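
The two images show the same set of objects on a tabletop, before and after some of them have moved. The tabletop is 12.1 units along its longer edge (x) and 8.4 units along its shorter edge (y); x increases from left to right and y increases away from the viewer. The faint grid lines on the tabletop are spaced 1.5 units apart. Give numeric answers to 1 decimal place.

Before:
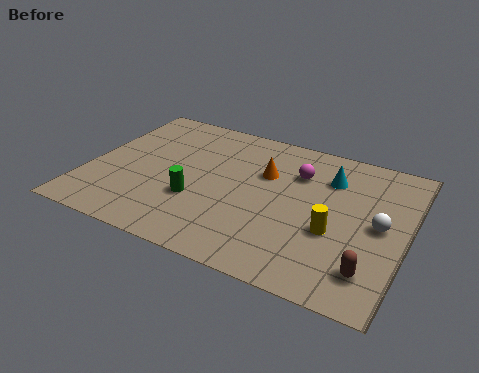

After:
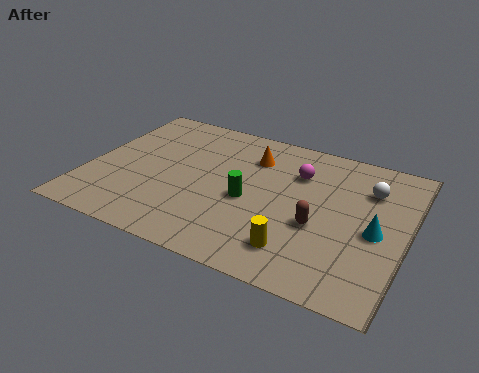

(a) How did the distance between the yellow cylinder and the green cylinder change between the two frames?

-2.3

The distance was about 5.2 in the first image and 2.9 in the second, so they moved 2.3 units closer together.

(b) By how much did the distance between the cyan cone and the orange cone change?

+3.1

The distance was about 2.5 in the first image and 5.6 in the second, so they moved 3.1 units further apart.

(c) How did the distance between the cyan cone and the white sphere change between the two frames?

-0.5

They were about 2.9 units apart before and 2.4 after — 0.5 units closer together.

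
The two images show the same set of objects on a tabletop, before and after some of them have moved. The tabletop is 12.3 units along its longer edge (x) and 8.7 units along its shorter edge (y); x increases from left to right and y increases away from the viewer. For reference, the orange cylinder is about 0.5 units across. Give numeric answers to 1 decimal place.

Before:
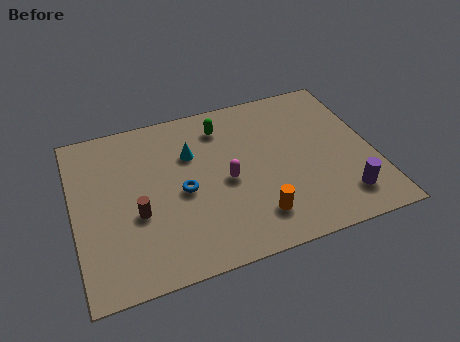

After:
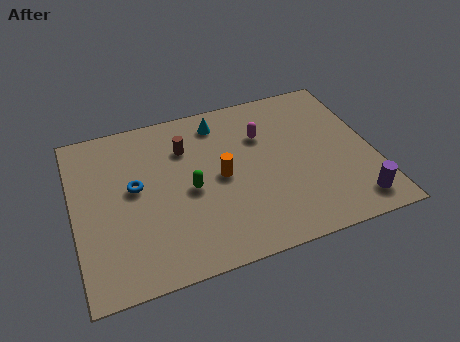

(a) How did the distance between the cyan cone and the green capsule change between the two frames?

+1.8

Before: roughly 1.8 units apart; after: 3.6. That's 1.8 units further apart.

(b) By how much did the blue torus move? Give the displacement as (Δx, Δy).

(-1.9, 0.8)

From the two frames, the blue torus sits at roughly (4.4, 4.0) before and (2.5, 4.8) after.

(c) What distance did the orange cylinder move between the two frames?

2.8

From (7.2, 1.8) to (6.0, 4.3), the orange cylinder covered √(1.2² + 2.5²) ≈ 2.8 units.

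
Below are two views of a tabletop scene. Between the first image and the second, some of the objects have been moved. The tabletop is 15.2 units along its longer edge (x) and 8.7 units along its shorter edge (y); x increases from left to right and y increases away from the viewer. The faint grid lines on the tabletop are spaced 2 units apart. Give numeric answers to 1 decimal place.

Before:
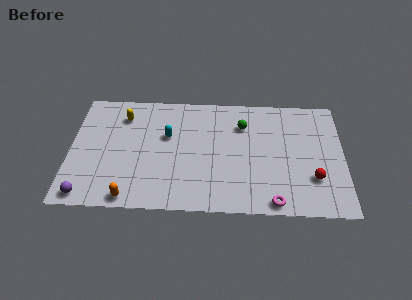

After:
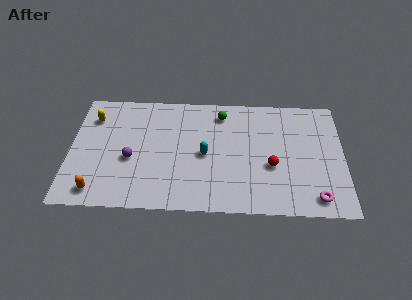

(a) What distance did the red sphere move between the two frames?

2.4

The red sphere was near (13.5, 2.6) before and (11.2, 3.4) after, so it travelled √(2.3² + 0.8²) ≈ 2.4 units.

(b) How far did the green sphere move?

1.4

The green sphere moved from about (9.6, 6.4) to (8.4, 7.2), a distance of √(1.2² + 0.8²) ≈ 1.4.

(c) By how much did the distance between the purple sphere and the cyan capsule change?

-2.2

The distance was about 6.3 in the first image and 4.1 in the second, so they moved 2.2 units closer together.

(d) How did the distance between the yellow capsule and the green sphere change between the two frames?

+0.5

The distance was about 6.7 in the first image and 7.2 in the second, so they moved 0.5 units further apart.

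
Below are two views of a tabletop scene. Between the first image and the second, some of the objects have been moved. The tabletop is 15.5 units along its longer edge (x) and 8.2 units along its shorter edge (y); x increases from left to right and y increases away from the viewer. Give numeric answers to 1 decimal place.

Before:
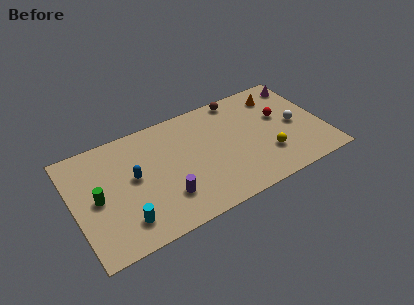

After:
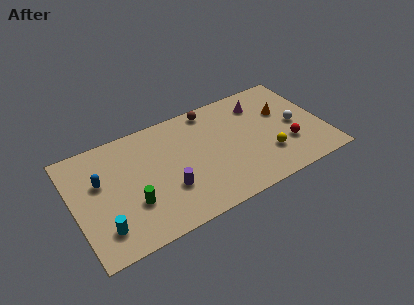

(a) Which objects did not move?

the yellow sphere and the white sphere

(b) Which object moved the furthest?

the magenta cone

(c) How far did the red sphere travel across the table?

2.3

From (13.0, 4.9) to (13.1, 2.6), the red sphere covered √(0.1² + 2.3²) ≈ 2.3 units.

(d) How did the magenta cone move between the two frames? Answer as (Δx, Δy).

(-2.8, -0.5)

From the two frames, the magenta cone sits at roughly (14.7, 6.9) before and (11.9, 6.4) after.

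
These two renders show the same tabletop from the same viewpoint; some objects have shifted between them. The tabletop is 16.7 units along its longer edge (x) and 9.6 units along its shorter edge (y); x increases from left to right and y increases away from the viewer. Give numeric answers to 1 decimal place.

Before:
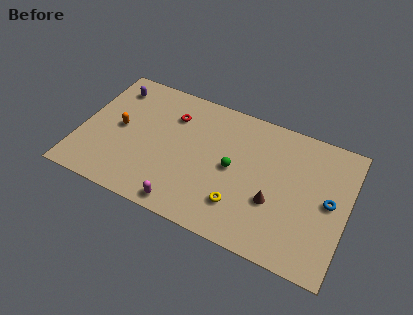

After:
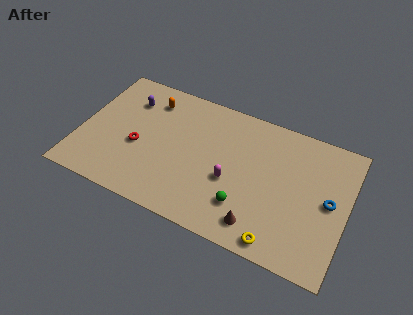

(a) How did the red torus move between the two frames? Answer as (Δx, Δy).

(-1.8, -3.1)

From the two frames, the red torus sits at roughly (5.5, 7.1) before and (3.7, 4.0) after.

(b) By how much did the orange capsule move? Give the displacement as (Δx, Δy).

(1.6, 2.8)

The orange capsule was at about (2.4, 4.9) and moved to about (4.0, 7.7).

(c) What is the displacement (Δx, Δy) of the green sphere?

(1.0, -2.3)

From the two frames, the green sphere sits at roughly (9.6, 4.8) before and (10.6, 2.5) after.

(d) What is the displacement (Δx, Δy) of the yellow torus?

(2.6, -1.4)

The yellow torus started near (10.3, 2.4) and ended near (12.9, 1.0).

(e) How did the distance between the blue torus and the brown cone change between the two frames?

+1.6

Before: roughly 3.6 units apart; after: 5.2. That's 1.6 units further apart.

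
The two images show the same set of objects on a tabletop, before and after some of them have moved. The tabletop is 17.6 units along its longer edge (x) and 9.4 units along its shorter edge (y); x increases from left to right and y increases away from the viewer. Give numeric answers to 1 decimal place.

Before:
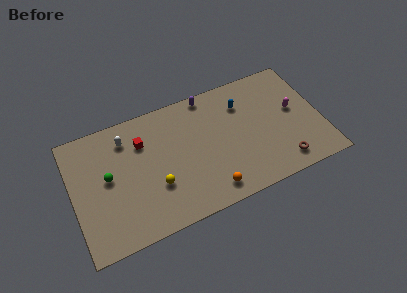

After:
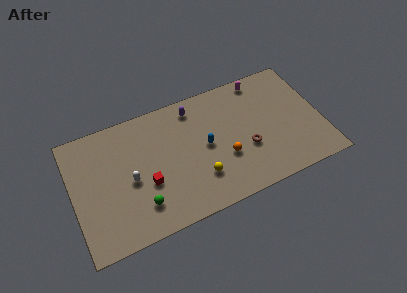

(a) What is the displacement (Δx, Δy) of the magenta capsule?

(-2.0, 3.2)

The magenta capsule started near (15.8, 5.2) and ended near (13.8, 8.4).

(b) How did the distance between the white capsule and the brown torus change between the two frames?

-3.9

Before: roughly 12.1 units apart; after: 8.2. That's 3.9 units closer together.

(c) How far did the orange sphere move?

2.4

The orange sphere was near (9.3, 1.4) before and (10.6, 3.4) after, so it travelled √(1.3² + 2.0²) ≈ 2.4 units.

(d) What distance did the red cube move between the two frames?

3.2

The red cube moved from about (5.1, 6.8) to (5.1, 3.6), a distance of √(0.0² + 3.2²) ≈ 3.2.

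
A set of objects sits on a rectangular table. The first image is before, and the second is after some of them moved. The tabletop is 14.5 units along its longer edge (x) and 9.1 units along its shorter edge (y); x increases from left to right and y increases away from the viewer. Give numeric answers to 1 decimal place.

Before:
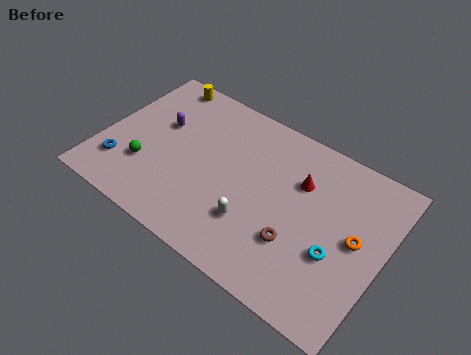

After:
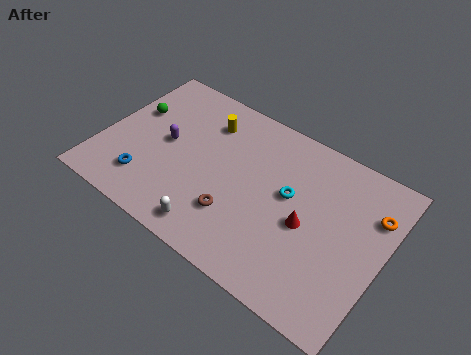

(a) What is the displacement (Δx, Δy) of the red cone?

(0.7, -2.1)

The red cone started near (10.0, 6.2) and ended near (10.7, 4.1).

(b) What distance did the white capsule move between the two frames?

2.3

The white capsule moved from about (8.2, 2.7) to (6.4, 1.2), a distance of √(1.8² + 1.5²) ≈ 2.3.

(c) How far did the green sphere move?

3.2

The green sphere was near (2.5, 2.8) before and (1.2, 5.7) after, so it travelled √(1.3² + 2.9²) ≈ 3.2 units.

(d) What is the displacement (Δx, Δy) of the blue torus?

(1.4, -0.2)

From the two frames, the blue torus sits at roughly (1.3, 2.2) before and (2.7, 2.0) after.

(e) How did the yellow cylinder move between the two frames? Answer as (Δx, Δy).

(2.8, -1.2)

From the two frames, the yellow cylinder sits at roughly (2.1, 8.2) before and (4.9, 7.0) after.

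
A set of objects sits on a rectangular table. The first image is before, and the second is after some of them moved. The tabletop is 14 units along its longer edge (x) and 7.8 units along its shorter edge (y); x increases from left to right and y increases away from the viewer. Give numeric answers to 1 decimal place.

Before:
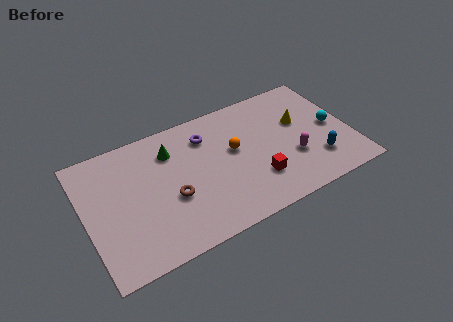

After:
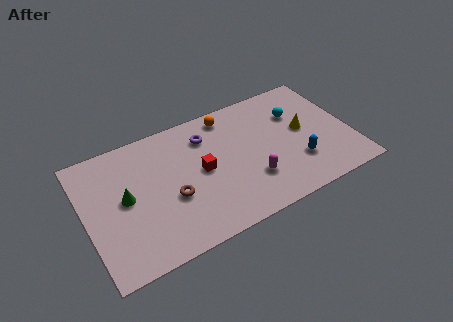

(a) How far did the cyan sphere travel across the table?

2.3

From (13.1, 3.8) to (11.4, 5.4), the cyan sphere covered √(1.7² + 1.6²) ≈ 2.3 units.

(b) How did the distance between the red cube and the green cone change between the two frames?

-1.5

The distance was about 5.5 in the first image and 4.0 in the second, so they moved 1.5 units closer together.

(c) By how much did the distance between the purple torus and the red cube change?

-2.3

The distance was about 4.4 in the first image and 2.1 in the second, so they moved 2.3 units closer together.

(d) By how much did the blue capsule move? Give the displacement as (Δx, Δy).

(-1.0, 0.3)

The blue capsule was at about (12.0, 2.0) and moved to about (11.0, 2.3).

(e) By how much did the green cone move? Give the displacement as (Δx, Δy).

(-2.6, -1.8)

From the two frames, the green cone sits at roughly (4.7, 5.9) before and (2.1, 4.1) after.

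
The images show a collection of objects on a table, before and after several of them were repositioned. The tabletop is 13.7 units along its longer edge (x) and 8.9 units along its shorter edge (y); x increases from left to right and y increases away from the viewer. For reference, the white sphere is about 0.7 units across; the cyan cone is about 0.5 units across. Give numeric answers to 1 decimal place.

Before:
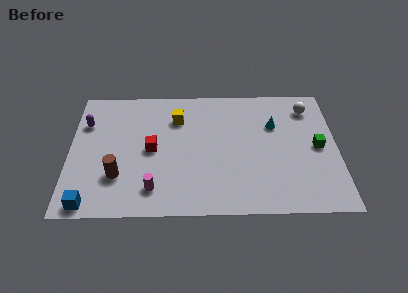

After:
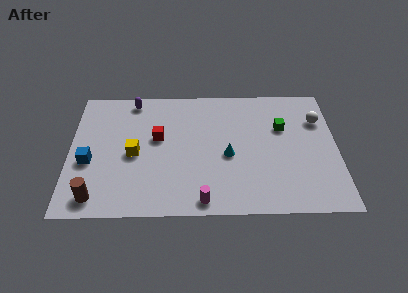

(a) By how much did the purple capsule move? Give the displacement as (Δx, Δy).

(2.4, 1.6)

The purple capsule started near (0.8, 6.3) and ended near (3.2, 7.9).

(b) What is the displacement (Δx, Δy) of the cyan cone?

(-2.4, -2.1)

The cyan cone was at about (10.5, 6.0) and moved to about (8.1, 3.9).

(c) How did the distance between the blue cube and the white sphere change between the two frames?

-0.8

The distance was about 12.9 in the first image and 12.1 in the second, so they moved 0.8 units closer together.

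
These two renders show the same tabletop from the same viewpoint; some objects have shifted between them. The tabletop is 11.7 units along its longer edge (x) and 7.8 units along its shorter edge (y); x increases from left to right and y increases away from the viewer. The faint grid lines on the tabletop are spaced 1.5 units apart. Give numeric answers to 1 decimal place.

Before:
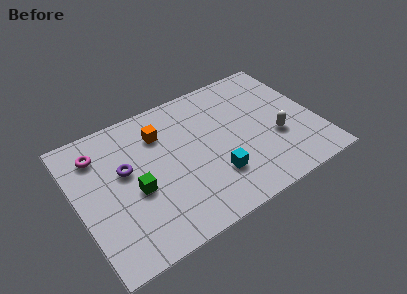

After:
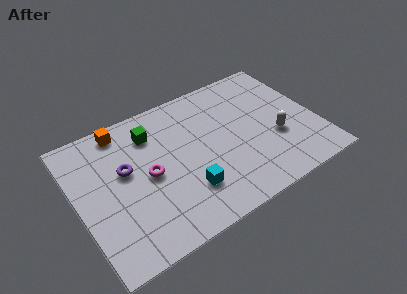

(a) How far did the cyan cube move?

1.4

The cyan cube was near (6.4, 2.2) before and (5.0, 2.1) after, so it travelled √(1.4² + 0.1²) ≈ 1.4 units.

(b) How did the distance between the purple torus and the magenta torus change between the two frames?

-0.6

They were about 1.9 units apart before and 1.3 after — 0.6 units closer together.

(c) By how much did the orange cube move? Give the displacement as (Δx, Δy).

(-1.7, 1.1)

The orange cube started near (4.3, 5.8) and ended near (2.6, 6.9).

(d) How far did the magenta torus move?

3.1

The magenta torus was near (1.3, 6.1) before and (3.4, 3.8) after, so it travelled √(2.1² + 2.3²) ≈ 3.1 units.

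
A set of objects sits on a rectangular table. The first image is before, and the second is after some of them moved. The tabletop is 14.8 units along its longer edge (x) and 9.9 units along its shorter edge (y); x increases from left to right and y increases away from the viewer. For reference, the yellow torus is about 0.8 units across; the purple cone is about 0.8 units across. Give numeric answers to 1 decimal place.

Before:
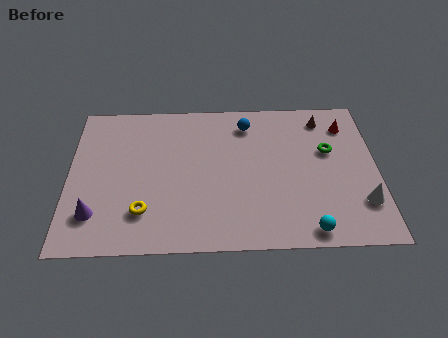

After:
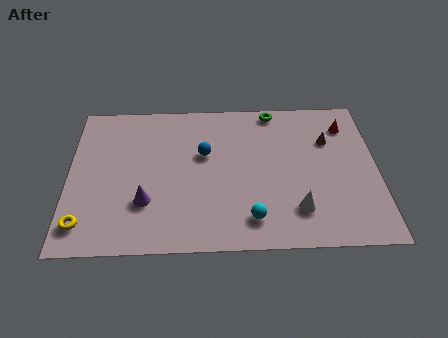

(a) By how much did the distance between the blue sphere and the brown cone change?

+2.3

They were about 3.7 units apart before and 6.0 after — 2.3 units further apart.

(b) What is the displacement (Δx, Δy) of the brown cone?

(0.2, -1.5)

From the two frames, the brown cone sits at roughly (12.3, 8.3) before and (12.5, 6.8) after.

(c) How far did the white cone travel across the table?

3.1

The white cone was near (14.0, 2.6) before and (10.9, 2.3) after, so it travelled √(3.1² + 0.3²) ≈ 3.1 units.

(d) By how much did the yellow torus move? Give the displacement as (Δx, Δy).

(-2.8, -0.7)

From the two frames, the yellow torus sits at roughly (3.6, 2.4) before and (0.8, 1.7) after.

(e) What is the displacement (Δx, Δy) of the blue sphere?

(-2.1, -2.0)

From the two frames, the blue sphere sits at roughly (8.6, 8.1) before and (6.5, 6.1) after.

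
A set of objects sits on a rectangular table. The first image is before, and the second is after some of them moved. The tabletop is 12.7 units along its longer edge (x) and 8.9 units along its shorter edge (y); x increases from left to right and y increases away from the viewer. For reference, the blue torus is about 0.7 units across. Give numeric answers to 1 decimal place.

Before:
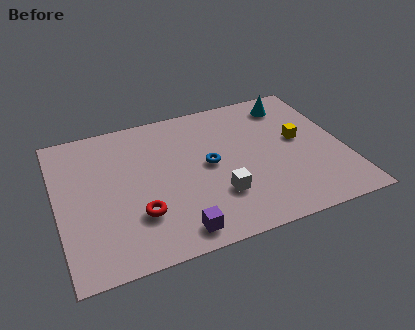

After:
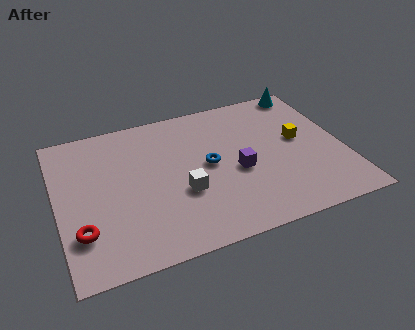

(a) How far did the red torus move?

2.5

The red torus moved from about (3.4, 2.6) to (0.9, 2.4), a distance of √(2.5² + 0.2²) ≈ 2.5.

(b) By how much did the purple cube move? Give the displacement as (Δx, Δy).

(3.0, 2.7)

From the two frames, the purple cube sits at roughly (4.9, 1.1) before and (7.9, 3.8) after.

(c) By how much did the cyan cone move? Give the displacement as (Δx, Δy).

(0.9, 0.7)

From the two frames, the cyan cone sits at roughly (10.7, 7.4) before and (11.6, 8.1) after.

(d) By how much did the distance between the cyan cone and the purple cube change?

-2.9

They were about 8.6 units apart before and 5.7 after — 2.9 units closer together.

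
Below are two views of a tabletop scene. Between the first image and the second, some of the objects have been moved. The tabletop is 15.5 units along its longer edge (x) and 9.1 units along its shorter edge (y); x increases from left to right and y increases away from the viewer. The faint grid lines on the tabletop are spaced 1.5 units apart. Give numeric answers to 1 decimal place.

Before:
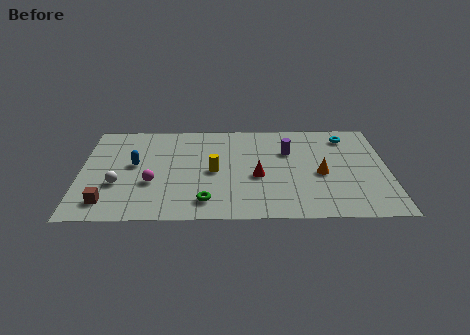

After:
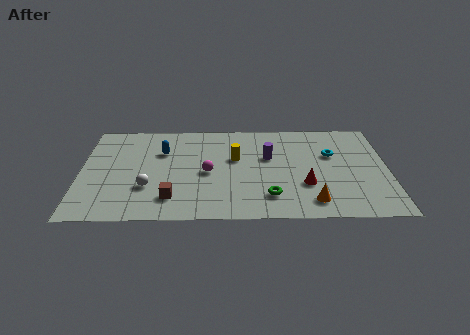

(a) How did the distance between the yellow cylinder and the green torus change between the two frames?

+1.2

They were about 2.7 units apart before and 3.9 after — 1.2 units further apart.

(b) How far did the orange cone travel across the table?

2.5

The orange cone moved from about (12.1, 4.0) to (11.6, 1.5), a distance of √(0.5² + 2.5²) ≈ 2.5.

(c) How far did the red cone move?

2.5

From (8.9, 3.8) to (11.3, 3.0), the red cone covered √(2.4² + 0.8²) ≈ 2.5 units.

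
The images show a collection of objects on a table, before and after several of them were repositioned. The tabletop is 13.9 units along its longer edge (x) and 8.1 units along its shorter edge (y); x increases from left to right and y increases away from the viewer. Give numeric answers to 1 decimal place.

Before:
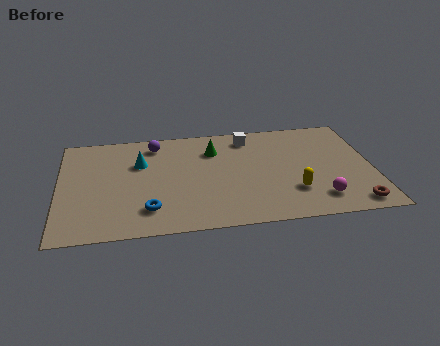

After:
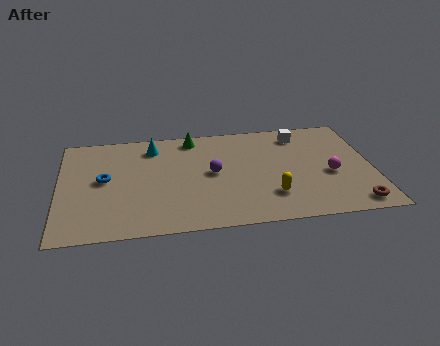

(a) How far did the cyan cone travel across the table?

1.3

The cyan cone was near (3.6, 5.4) before and (4.2, 6.6) after, so it travelled √(0.6² + 1.2²) ≈ 1.3 units.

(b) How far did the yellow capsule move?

1.0

From (10.3, 2.3) to (9.3, 2.1), the yellow capsule covered √(1.0² + 0.2²) ≈ 1.0 units.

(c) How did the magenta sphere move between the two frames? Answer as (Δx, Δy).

(0.6, 1.8)

From the two frames, the magenta sphere sits at roughly (11.4, 1.6) before and (12.0, 3.4) after.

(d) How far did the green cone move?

1.4

The green cone was near (6.9, 6.0) before and (6.0, 7.1) after, so it travelled √(0.9² + 1.1²) ≈ 1.4 units.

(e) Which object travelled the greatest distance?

the purple sphere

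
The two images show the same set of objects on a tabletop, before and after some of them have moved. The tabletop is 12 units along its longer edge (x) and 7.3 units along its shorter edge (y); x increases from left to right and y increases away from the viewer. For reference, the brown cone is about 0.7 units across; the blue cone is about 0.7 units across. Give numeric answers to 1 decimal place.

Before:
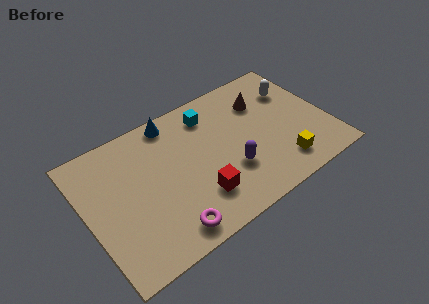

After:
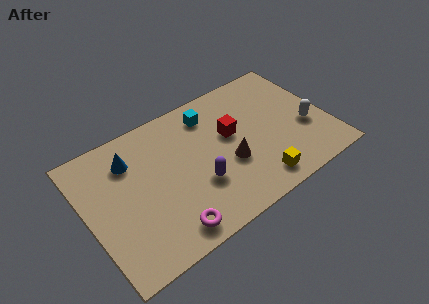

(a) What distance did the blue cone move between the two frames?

2.5

The blue cone was near (4.7, 6.5) before and (2.4, 5.5) after, so it travelled √(2.3² + 1.0²) ≈ 2.5 units.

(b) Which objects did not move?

the magenta torus and the cyan cube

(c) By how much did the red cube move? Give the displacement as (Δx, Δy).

(2.1, 2.4)

The red cube started near (5.2, 1.9) and ended near (7.3, 4.3).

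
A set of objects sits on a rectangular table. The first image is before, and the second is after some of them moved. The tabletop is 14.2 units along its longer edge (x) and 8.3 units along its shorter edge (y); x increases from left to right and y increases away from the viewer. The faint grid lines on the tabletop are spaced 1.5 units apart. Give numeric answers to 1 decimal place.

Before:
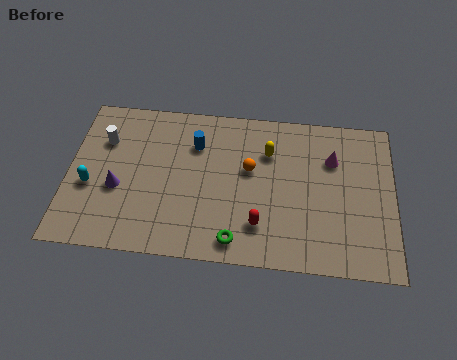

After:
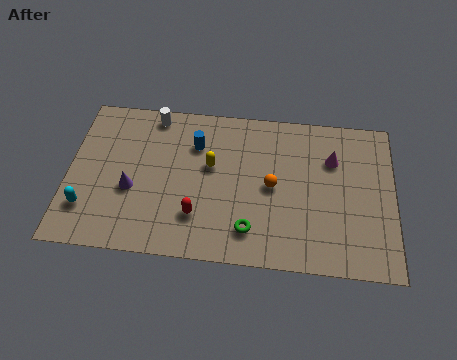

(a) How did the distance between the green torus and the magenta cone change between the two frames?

-0.8

Before: roughly 6.2 units apart; after: 5.4. That's 0.8 units closer together.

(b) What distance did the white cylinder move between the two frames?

2.6

The white cylinder moved from about (1.5, 5.8) to (3.6, 7.4), a distance of √(2.1² + 1.6²) ≈ 2.6.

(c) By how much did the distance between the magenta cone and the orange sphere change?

-0.6

Before: roughly 3.7 units apart; after: 3.1. That's 0.6 units closer together.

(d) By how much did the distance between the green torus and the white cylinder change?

-0.3

Before: roughly 7.5 units apart; after: 7.2. That's 0.3 units closer together.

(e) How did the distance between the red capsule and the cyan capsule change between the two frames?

-2.7

They were about 7.5 units apart before and 4.8 after — 2.7 units closer together.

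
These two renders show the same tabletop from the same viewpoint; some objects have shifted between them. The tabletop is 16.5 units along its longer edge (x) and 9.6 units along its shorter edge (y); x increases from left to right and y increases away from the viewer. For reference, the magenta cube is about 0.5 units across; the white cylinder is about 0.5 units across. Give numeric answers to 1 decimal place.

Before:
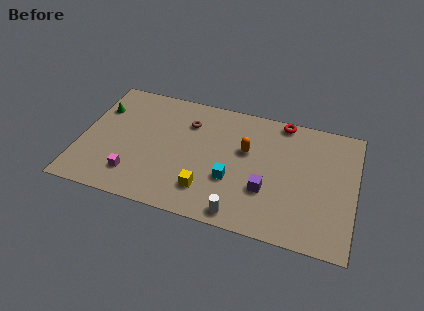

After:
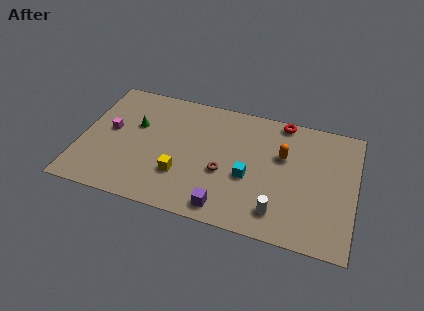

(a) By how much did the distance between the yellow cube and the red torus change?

+0.4

Before: roughly 7.8 units apart; after: 8.2. That's 0.4 units further apart.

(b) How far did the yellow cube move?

1.7

From (7.8, 2.2) to (6.2, 2.9), the yellow cube covered √(1.6² + 0.7²) ≈ 1.7 units.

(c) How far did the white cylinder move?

2.3

The white cylinder moved from about (9.9, 1.0) to (12.1, 1.8), a distance of √(2.2² + 0.8²) ≈ 2.3.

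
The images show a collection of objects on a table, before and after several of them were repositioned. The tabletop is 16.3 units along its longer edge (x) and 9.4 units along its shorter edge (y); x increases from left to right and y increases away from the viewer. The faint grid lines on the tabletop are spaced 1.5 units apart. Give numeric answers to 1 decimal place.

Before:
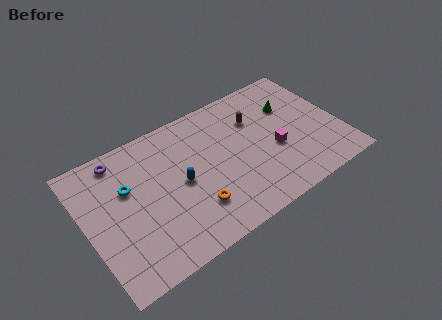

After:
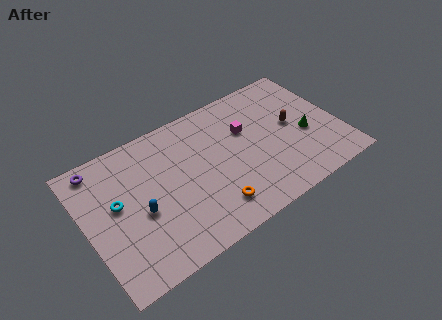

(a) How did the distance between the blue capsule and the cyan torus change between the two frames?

-1.7

Before: roughly 3.5 units apart; after: 1.8. That's 1.7 units closer together.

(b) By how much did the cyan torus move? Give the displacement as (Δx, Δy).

(-0.8, -0.7)

The cyan torus started near (2.8, 6.0) and ended near (2.0, 5.3).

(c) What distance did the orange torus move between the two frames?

1.3

From (6.5, 2.5) to (7.6, 1.9), the orange torus covered √(1.1² + 0.6²) ≈ 1.3 units.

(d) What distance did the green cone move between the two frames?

2.6

From (13.5, 6.4) to (14.1, 3.9), the green cone covered √(0.6² + 2.5²) ≈ 2.6 units.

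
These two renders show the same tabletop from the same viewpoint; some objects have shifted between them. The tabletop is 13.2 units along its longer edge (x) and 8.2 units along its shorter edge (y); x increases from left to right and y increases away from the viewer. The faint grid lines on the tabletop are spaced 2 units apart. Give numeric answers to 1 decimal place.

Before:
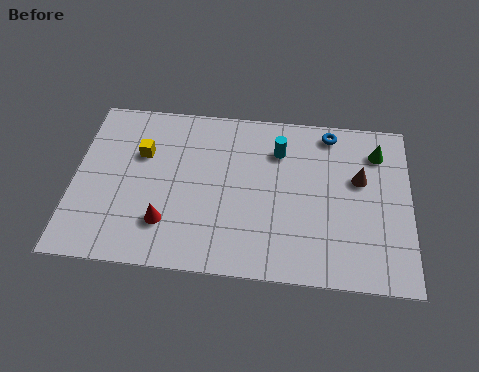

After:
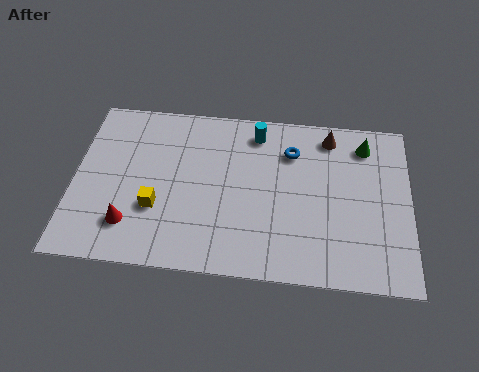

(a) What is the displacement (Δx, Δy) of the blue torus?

(-1.5, -1.1)

The blue torus was at about (10.0, 7.2) and moved to about (8.5, 6.1).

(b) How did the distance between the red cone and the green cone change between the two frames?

+1.0

They were about 9.3 units apart before and 10.3 after — 1.0 units further apart.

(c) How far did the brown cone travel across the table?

2.3

From (11.2, 5.0) to (10.0, 7.0), the brown cone covered √(1.2² + 2.0²) ≈ 2.3 units.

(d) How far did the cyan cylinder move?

1.2

The cyan cylinder moved from about (8.0, 6.1) to (7.1, 6.9), a distance of √(0.9² + 0.8²) ≈ 1.2.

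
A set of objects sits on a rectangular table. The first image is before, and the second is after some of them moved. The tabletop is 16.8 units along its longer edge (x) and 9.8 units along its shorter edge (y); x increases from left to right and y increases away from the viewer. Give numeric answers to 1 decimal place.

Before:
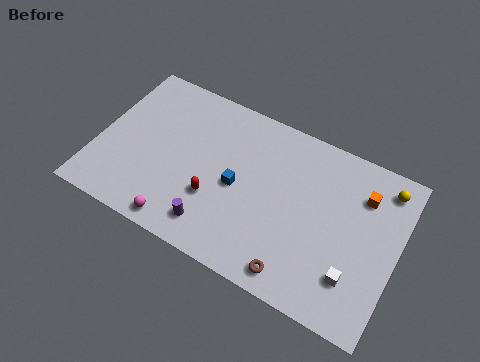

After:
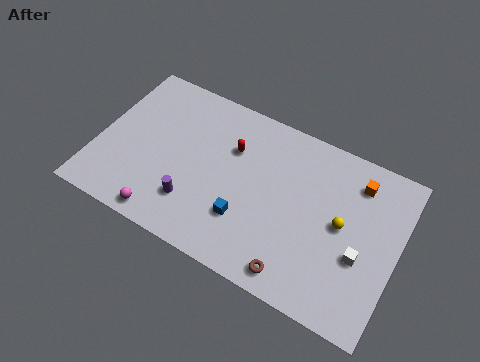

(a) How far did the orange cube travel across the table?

0.7

The orange cube moved from about (14.6, 7.3) to (14.2, 7.9), a distance of √(0.4² + 0.6²) ≈ 0.7.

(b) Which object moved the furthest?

the yellow sphere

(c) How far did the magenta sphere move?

0.9

The magenta sphere moved from about (5.2, 1.0) to (4.3, 1.0), a distance of √(0.9² + 0.0²) ≈ 0.9.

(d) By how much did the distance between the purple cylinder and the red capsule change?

+2.9

Before: roughly 1.6 units apart; after: 4.5. That's 2.9 units further apart.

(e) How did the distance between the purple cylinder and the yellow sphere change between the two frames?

-2.5

The distance was about 10.9 in the first image and 8.4 in the second, so they moved 2.5 units closer together.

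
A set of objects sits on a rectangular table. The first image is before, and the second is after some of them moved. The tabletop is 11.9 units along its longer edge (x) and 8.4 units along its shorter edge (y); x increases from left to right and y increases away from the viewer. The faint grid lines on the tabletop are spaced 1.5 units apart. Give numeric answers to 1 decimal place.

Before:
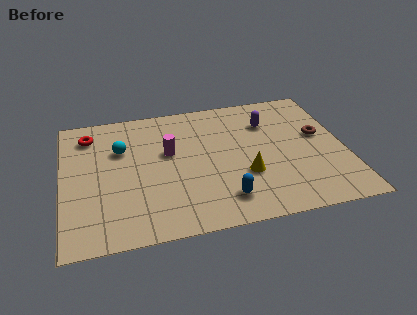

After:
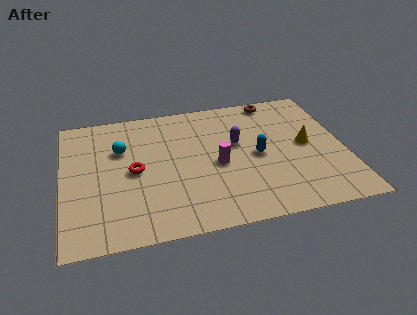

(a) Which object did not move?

the cyan sphere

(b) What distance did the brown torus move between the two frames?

3.3

From (10.9, 4.8) to (9.2, 7.6), the brown torus covered √(1.7² + 2.8²) ≈ 3.3 units.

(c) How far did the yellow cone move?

3.0

The yellow cone moved from about (7.6, 2.9) to (10.3, 4.3), a distance of √(2.7² + 1.4²) ≈ 3.0.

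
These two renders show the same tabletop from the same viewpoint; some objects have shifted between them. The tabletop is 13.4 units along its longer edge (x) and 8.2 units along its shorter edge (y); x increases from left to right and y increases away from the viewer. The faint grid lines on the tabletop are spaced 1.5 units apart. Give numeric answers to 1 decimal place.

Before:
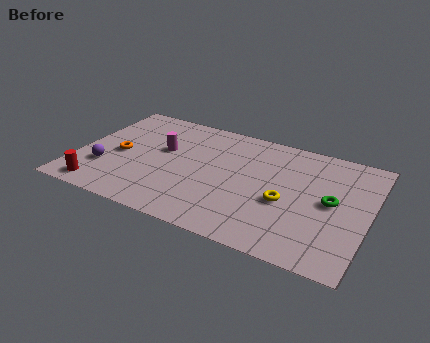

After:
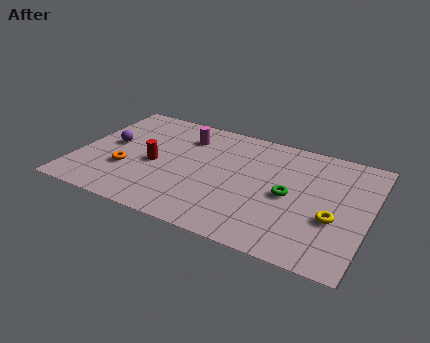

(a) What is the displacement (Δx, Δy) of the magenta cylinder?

(0.9, 1.4)

The magenta cylinder started near (3.8, 4.9) and ended near (4.7, 6.3).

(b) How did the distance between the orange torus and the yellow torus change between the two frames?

+1.7

The distance was about 7.8 in the first image and 9.5 in the second, so they moved 1.7 units further apart.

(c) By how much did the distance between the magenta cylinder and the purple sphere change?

+0.4

Before: roughly 3.4 units apart; after: 3.8. That's 0.4 units further apart.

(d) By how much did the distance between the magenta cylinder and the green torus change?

-2.3

They were about 7.9 units apart before and 5.6 after — 2.3 units closer together.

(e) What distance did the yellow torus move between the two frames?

2.2

The yellow torus moved from about (9.7, 3.4) to (11.9, 3.1), a distance of √(2.2² + 0.3²) ≈ 2.2.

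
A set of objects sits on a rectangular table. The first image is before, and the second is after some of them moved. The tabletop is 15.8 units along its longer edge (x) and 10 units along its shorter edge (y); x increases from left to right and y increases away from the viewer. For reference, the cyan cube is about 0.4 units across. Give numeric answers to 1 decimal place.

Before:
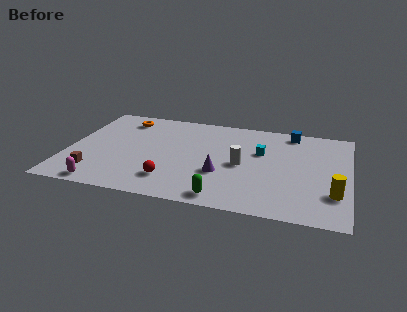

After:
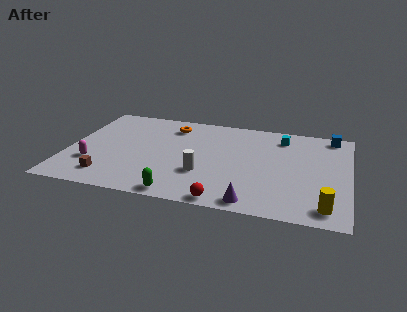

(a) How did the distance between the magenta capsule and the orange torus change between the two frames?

-0.9

They were about 7.4 units apart before and 6.5 after — 0.9 units closer together.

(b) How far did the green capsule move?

2.4

The green capsule moved from about (9.0, 1.1) to (6.6, 0.9), a distance of √(2.4² + 0.2²) ≈ 2.4.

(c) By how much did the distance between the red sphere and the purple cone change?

-1.5

They were about 3.0 units apart before and 1.5 after — 1.5 units closer together.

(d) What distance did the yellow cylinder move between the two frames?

1.5

From (15.0, 2.8) to (14.6, 1.4), the yellow cylinder covered √(0.4² + 1.4²) ≈ 1.5 units.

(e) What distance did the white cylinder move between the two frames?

2.5

The white cylinder moved from about (9.8, 4.7) to (7.7, 3.3), a distance of √(2.1² + 1.4²) ≈ 2.5.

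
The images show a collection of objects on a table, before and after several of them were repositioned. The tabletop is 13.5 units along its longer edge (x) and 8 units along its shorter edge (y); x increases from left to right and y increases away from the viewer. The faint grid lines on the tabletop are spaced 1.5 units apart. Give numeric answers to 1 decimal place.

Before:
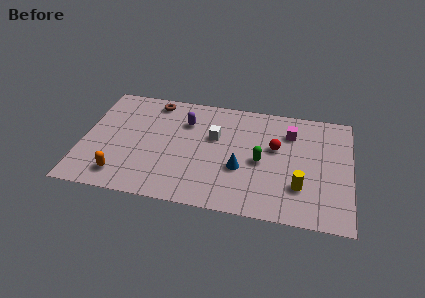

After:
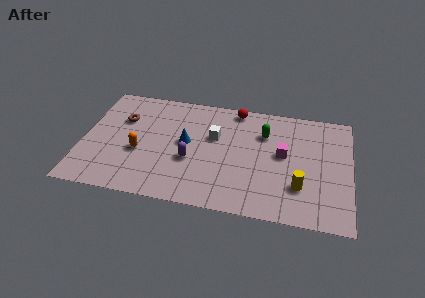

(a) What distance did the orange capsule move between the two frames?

2.0

The orange capsule was near (2.1, 1.4) before and (2.9, 3.2) after, so it travelled √(0.8² + 1.8²) ≈ 2.0 units.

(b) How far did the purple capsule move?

2.7

From (5.1, 5.8) to (5.5, 3.1), the purple capsule covered √(0.4² + 2.7²) ≈ 2.7 units.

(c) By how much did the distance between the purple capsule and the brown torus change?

+2.2

The distance was about 2.1 in the first image and 4.3 in the second, so they moved 2.2 units further apart.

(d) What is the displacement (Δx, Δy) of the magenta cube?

(-0.3, -1.6)

The magenta cube was at about (10.4, 6.0) and moved to about (10.1, 4.4).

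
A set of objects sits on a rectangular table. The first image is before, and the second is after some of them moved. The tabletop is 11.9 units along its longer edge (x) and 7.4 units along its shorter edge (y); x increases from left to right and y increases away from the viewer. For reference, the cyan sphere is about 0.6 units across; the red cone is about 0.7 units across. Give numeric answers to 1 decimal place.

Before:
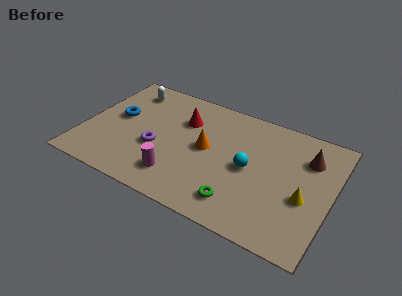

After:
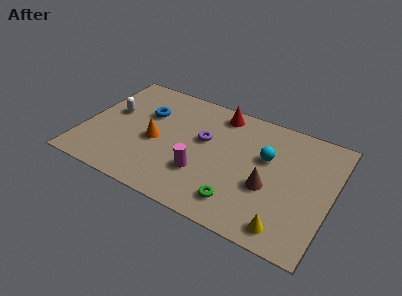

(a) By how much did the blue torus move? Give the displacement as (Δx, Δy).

(1.3, 0.8)

The blue torus was at about (1.5, 4.1) and moved to about (2.8, 4.9).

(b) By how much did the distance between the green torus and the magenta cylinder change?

-0.9

The distance was about 3.0 in the first image and 2.1 in the second, so they moved 0.9 units closer together.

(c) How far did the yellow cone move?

2.1

The yellow cone moved from about (10.7, 3.0) to (10.1, 1.0), a distance of √(0.6² + 2.0²) ≈ 2.1.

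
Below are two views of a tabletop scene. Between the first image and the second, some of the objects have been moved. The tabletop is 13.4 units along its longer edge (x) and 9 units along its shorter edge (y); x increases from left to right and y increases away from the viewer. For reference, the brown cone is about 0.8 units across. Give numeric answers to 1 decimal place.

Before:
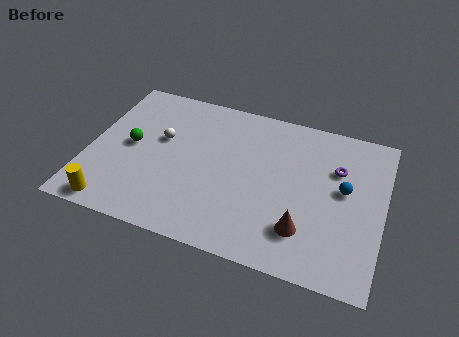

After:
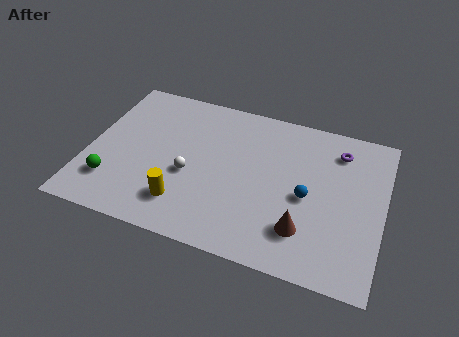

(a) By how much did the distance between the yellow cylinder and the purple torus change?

-2.6

They were about 11.0 units apart before and 8.4 after — 2.6 units closer together.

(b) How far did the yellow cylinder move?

3.3

The yellow cylinder moved from about (1.5, 0.9) to (4.6, 2.0), a distance of √(3.1² + 1.1²) ≈ 3.3.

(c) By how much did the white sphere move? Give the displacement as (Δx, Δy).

(1.5, -1.7)

The white sphere started near (3.2, 5.4) and ended near (4.7, 3.7).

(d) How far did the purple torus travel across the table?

1.1

From (11.2, 6.1) to (11.2, 7.2), the purple torus covered √(0.0² + 1.1²) ≈ 1.1 units.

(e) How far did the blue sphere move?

1.8

The blue sphere was near (11.6, 5.0) before and (10.0, 4.1) after, so it travelled √(1.6² + 0.9²) ≈ 1.8 units.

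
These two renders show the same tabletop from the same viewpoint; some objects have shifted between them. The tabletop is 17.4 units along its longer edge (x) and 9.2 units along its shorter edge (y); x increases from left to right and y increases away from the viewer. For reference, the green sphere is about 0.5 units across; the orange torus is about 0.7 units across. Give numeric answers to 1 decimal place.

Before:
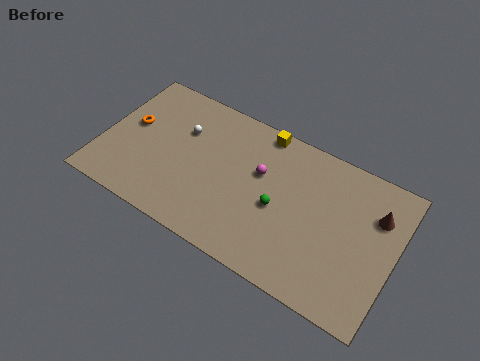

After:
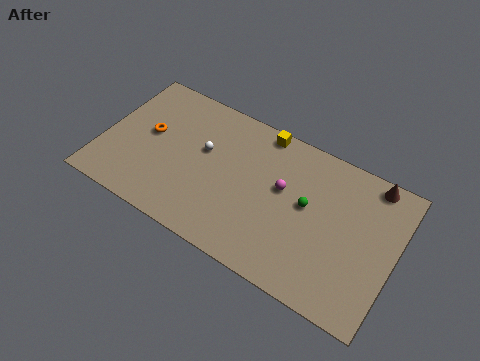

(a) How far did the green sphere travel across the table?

1.9

The green sphere was near (10.6, 4.1) before and (12.2, 5.1) after, so it travelled √(1.6² + 1.0²) ≈ 1.9 units.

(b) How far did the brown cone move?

1.9

The brown cone was near (16.1, 6.5) before and (15.6, 8.3) after, so it travelled √(0.5² + 1.8²) ≈ 1.9 units.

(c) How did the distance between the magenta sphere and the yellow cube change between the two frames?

+0.7

They were about 2.7 units apart before and 3.4 after — 0.7 units further apart.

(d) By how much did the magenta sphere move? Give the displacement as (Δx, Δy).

(1.4, -0.3)

From the two frames, the magenta sphere sits at roughly (9.3, 5.7) before and (10.7, 5.4) after.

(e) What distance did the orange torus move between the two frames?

1.1

From (1.5, 5.2) to (2.6, 5.1), the orange torus covered √(1.1² + 0.1²) ≈ 1.1 units.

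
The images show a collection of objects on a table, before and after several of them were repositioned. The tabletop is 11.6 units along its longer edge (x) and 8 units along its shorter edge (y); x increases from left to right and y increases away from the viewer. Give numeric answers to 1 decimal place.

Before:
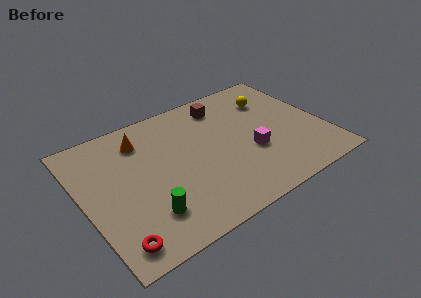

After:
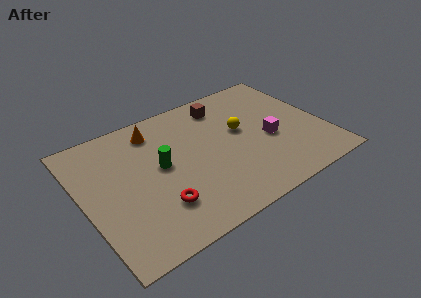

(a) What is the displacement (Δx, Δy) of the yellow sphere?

(-1.8, -1.3)

From the two frames, the yellow sphere sits at roughly (9.5, 5.9) before and (7.7, 4.6) after.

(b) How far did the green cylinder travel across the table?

2.6

The green cylinder moved from about (2.6, 1.9) to (3.7, 4.3), a distance of √(1.1² + 2.4²) ≈ 2.6.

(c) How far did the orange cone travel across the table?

0.8

From (3.1, 6.3) to (3.8, 6.6), the orange cone covered √(0.7² + 0.3²) ≈ 0.8 units.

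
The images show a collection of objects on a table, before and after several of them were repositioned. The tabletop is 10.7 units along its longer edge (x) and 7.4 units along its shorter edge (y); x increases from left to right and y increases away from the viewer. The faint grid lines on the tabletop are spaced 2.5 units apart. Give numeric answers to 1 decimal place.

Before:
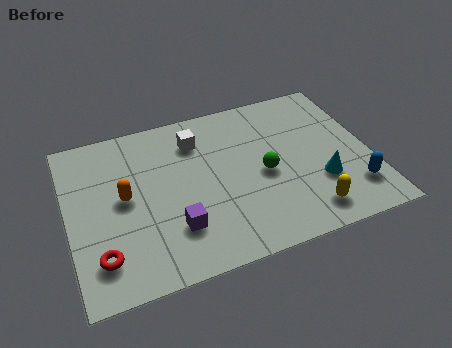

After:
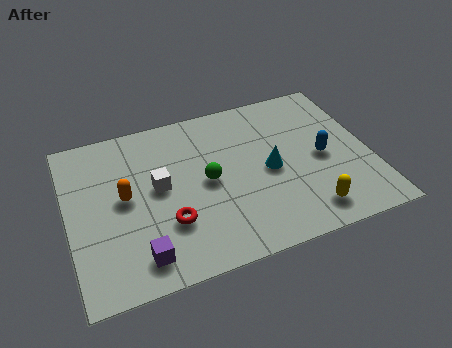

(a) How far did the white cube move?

2.3

From (4.7, 5.7) to (3.2, 4.0), the white cube covered √(1.5² + 1.7²) ≈ 2.3 units.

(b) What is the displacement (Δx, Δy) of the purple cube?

(-1.3, -0.8)

From the two frames, the purple cube sits at roughly (3.6, 2.0) before and (2.3, 1.2) after.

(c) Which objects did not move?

the orange capsule and the yellow capsule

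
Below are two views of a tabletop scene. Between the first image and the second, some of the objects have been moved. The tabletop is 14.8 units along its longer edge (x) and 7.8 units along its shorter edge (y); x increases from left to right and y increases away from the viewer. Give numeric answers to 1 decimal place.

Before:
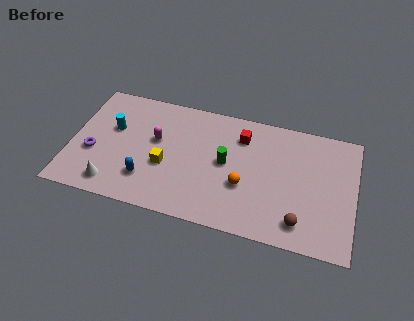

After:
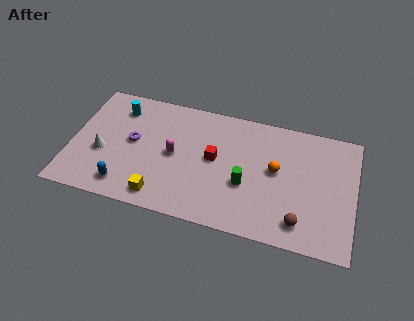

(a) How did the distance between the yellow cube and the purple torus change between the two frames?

-0.3

They were about 3.8 units apart before and 3.5 after — 0.3 units closer together.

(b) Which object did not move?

the brown sphere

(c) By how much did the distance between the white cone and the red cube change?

-2.1

Before: roughly 8.0 units apart; after: 5.9. That's 2.1 units closer together.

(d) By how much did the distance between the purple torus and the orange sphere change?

-0.4

Before: roughly 7.9 units apart; after: 7.5. That's 0.4 units closer together.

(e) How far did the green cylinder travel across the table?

1.6

From (8.1, 4.1) to (9.2, 3.0), the green cylinder covered √(1.1² + 1.1²) ≈ 1.6 units.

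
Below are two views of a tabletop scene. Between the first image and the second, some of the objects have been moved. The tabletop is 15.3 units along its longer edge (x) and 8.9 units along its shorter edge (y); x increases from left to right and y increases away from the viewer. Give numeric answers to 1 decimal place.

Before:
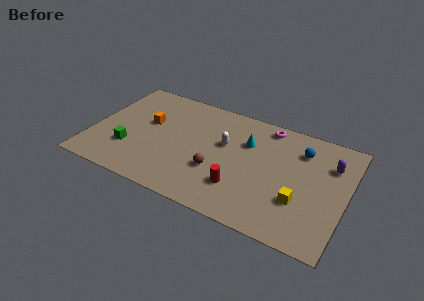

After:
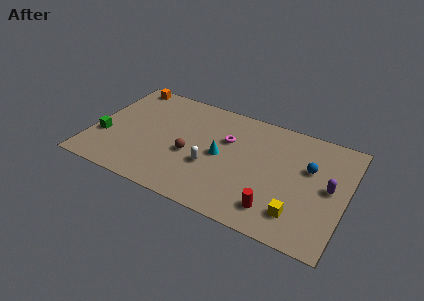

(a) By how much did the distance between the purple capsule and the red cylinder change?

-2.3

Before: roughly 6.4 units apart; after: 4.1. That's 2.3 units closer together.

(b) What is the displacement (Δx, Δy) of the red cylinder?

(2.2, -0.7)

From the two frames, the red cylinder sits at roughly (9.2, 2.4) before and (11.4, 1.7) after.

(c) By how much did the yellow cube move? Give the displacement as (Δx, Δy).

(0.0, -1.0)

The yellow cube was at about (12.7, 2.9) and moved to about (12.7, 1.9).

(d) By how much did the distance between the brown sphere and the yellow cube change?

+1.9

Before: roughly 5.0 units apart; after: 6.9. That's 1.9 units further apart.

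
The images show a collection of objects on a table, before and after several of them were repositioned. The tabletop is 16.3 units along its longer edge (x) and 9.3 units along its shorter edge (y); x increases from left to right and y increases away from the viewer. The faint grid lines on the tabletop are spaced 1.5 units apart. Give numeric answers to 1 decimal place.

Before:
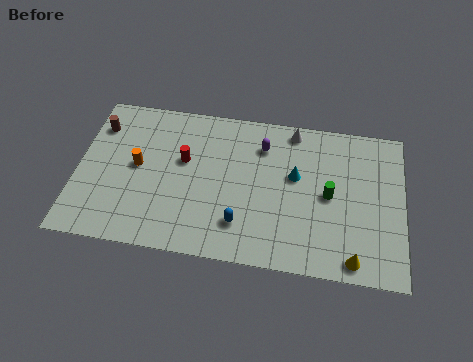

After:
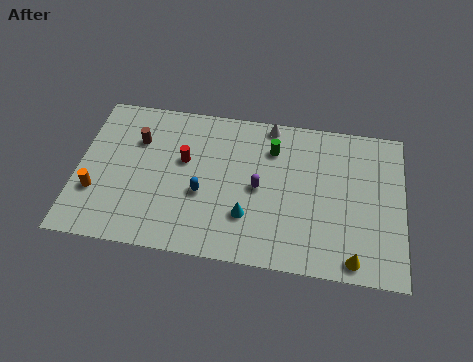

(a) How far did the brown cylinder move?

2.1

The brown cylinder moved from about (0.9, 7.1) to (2.9, 6.5), a distance of √(2.0² + 0.6²) ≈ 2.1.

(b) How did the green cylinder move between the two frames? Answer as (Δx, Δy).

(-2.9, 2.4)

The green cylinder was at about (12.6, 4.6) and moved to about (9.7, 7.0).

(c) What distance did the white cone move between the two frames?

1.2

The white cone moved from about (10.7, 8.3) to (9.5, 8.5), a distance of √(1.2² + 0.2²) ≈ 1.2.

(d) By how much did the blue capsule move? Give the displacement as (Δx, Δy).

(-2.0, 1.5)

The blue capsule was at about (8.3, 2.2) and moved to about (6.3, 3.7).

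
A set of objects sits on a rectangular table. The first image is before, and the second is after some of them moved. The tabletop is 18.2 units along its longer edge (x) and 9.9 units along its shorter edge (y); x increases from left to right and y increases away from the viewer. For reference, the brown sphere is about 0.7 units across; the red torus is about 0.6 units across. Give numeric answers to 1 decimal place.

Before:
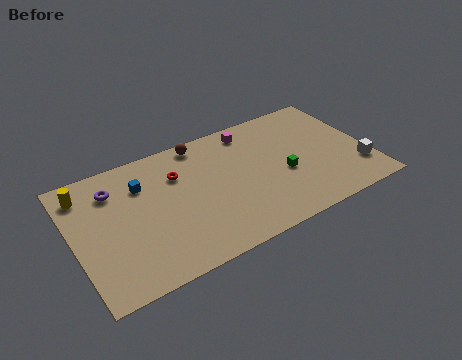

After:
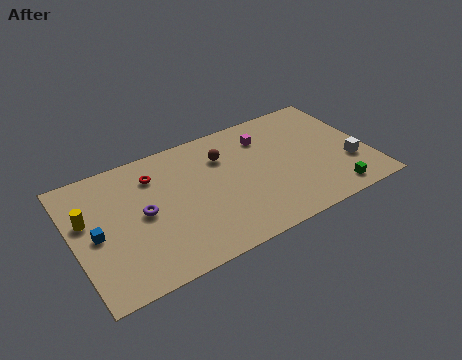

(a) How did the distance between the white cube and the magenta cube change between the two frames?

-2.0

The distance was about 8.4 in the first image and 6.4 in the second, so they moved 2.0 units closer together.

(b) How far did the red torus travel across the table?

1.5

The red torus moved from about (6.6, 7.0) to (5.2, 7.6), a distance of √(1.4² + 0.6²) ≈ 1.5.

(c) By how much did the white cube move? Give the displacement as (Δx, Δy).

(-0.5, 0.6)

From the two frames, the white cube sits at roughly (17.4, 2.6) before and (16.9, 3.2) after.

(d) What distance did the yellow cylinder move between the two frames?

2.0

The yellow cylinder was near (1.0, 8.1) before and (0.9, 6.1) after, so it travelled √(0.1² + 2.0²) ≈ 2.0 units.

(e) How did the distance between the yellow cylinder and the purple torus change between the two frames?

+1.7

The distance was about 1.8 in the first image and 3.5 in the second, so they moved 1.7 units further apart.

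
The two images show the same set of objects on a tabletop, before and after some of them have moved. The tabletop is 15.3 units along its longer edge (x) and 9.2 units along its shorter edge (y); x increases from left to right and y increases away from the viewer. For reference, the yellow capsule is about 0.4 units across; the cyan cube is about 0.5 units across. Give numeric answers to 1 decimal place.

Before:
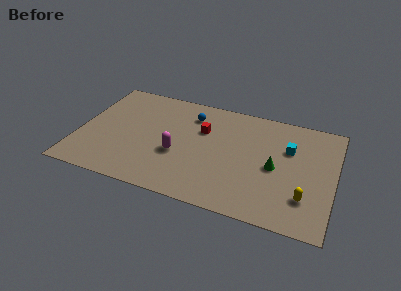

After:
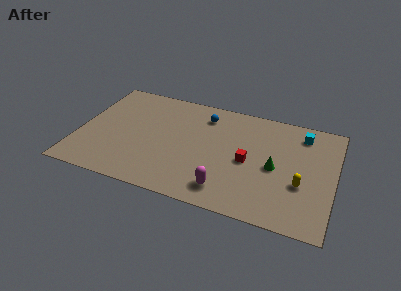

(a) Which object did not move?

the green cone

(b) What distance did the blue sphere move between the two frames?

0.8

The blue sphere was near (6.5, 7.2) before and (7.3, 7.4) after, so it travelled √(0.8² + 0.2²) ≈ 0.8 units.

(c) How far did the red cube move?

3.4

The red cube moved from about (7.3, 6.1) to (10.2, 4.3), a distance of √(2.9² + 1.8²) ≈ 3.4.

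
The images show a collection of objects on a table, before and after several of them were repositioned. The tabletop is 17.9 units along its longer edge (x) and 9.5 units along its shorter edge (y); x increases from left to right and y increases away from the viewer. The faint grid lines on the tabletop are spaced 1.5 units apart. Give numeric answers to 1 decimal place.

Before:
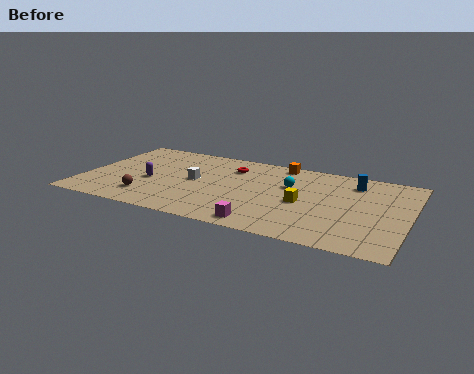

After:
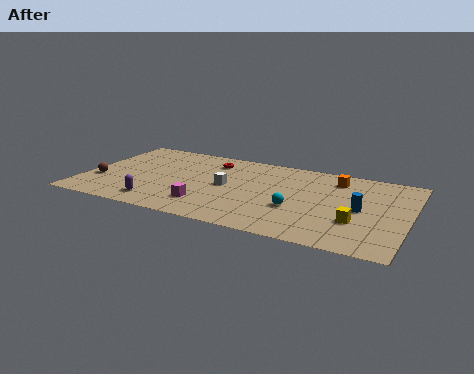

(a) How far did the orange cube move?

3.3

The orange cube moved from about (10.5, 8.6) to (13.7, 7.7), a distance of √(3.2² + 0.9²) ≈ 3.3.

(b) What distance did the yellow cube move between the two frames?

3.2

The yellow cube moved from about (12.2, 4.3) to (15.2, 3.1), a distance of √(3.0² + 1.2²) ≈ 3.2.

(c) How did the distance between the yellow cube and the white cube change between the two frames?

+1.4

Before: roughly 6.1 units apart; after: 7.5. That's 1.4 units further apart.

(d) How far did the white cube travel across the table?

1.8

The white cube was near (6.1, 4.9) before and (7.9, 4.8) after, so it travelled √(1.8² + 0.1²) ≈ 1.8 units.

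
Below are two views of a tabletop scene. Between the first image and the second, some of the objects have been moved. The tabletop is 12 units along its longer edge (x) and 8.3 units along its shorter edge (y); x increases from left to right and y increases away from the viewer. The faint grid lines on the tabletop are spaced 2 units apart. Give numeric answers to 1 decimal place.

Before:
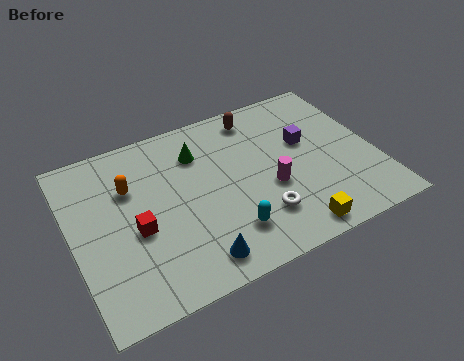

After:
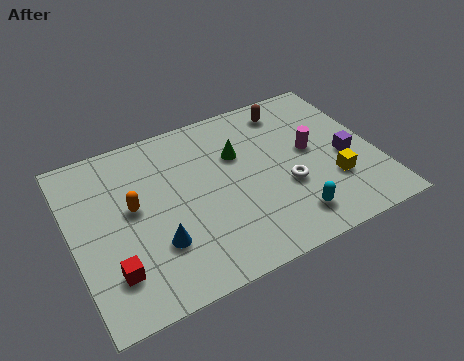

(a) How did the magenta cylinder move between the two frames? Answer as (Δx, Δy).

(1.8, 1.2)

The magenta cylinder was at about (7.7, 3.3) and moved to about (9.5, 4.5).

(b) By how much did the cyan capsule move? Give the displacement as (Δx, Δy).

(2.4, -0.4)

The cyan capsule was at about (5.8, 1.9) and moved to about (8.2, 1.5).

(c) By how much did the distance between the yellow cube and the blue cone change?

+3.2

They were about 3.8 units apart before and 7.0 after — 3.2 units further apart.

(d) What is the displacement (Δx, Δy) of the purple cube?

(1.4, -1.4)

The purple cube started near (9.4, 5.0) and ended near (10.8, 3.6).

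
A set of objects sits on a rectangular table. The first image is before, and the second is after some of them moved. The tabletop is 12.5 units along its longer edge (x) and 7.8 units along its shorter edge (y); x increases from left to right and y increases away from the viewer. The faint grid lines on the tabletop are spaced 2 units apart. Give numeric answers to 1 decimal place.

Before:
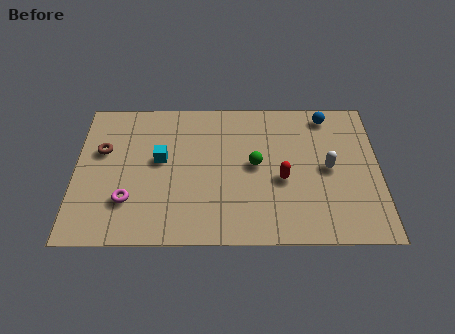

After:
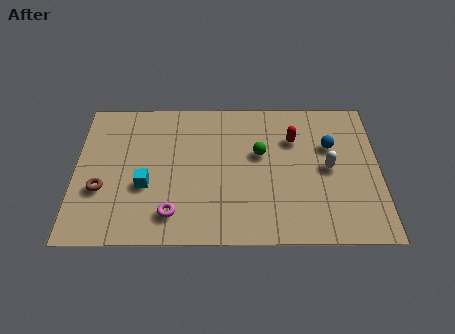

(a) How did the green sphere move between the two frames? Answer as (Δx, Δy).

(0.2, 0.6)

The green sphere started near (7.4, 4.1) and ended near (7.6, 4.7).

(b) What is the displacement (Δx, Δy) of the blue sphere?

(0.1, -1.7)

The blue sphere started near (10.4, 6.8) and ended near (10.5, 5.1).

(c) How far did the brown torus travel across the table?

2.1

From (1.1, 4.9) to (1.1, 2.8), the brown torus covered √(0.0² + 2.1²) ≈ 2.1 units.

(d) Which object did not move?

the white capsule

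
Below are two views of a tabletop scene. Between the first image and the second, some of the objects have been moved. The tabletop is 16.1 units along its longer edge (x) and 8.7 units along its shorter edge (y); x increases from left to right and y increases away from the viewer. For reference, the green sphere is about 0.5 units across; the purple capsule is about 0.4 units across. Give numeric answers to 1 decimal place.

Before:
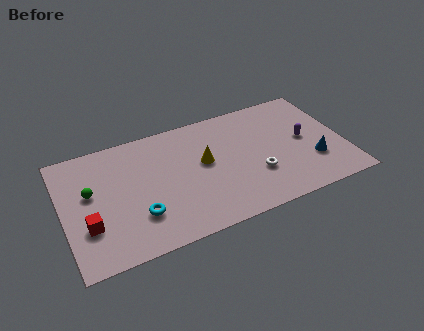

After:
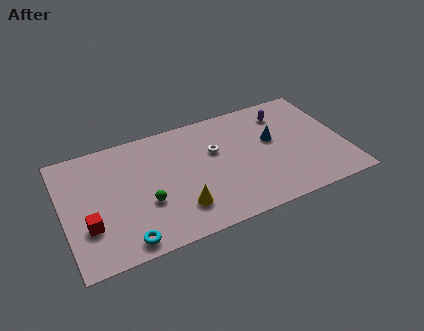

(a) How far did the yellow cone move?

3.3

From (8.1, 4.9) to (6.4, 2.1), the yellow cone covered √(1.7² + 2.8²) ≈ 3.3 units.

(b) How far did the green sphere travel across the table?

3.6

The green sphere moved from about (1.6, 5.1) to (4.6, 3.2), a distance of √(3.0² + 1.9²) ≈ 3.6.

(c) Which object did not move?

the red cube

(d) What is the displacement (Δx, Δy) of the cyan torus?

(-0.9, -1.5)

The cyan torus started near (4.1, 2.5) and ended near (3.2, 1.0).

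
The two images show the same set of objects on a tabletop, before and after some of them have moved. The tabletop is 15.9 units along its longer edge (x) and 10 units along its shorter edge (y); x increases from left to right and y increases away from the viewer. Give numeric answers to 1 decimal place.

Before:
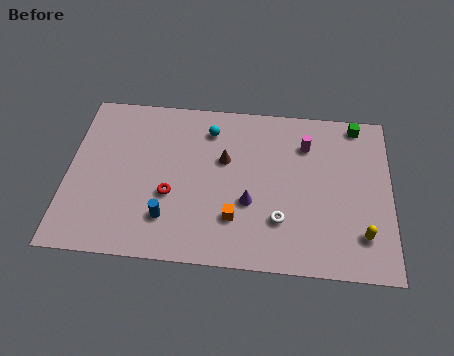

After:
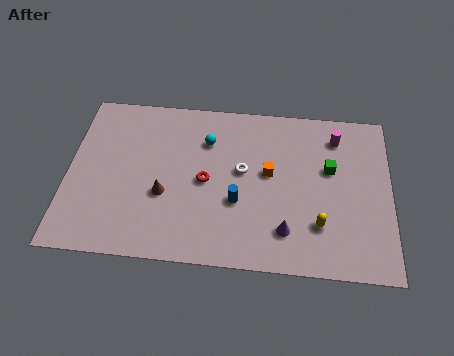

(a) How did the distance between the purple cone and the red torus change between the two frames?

+0.9

They were about 3.9 units apart before and 4.8 after — 0.9 units further apart.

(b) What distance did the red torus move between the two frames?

2.0

The red torus was near (5.1, 3.8) before and (6.8, 4.8) after, so it travelled √(1.7² + 1.0²) ≈ 2.0 units.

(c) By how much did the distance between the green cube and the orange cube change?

-5.6

Before: roughly 8.6 units apart; after: 3.0. That's 5.6 units closer together.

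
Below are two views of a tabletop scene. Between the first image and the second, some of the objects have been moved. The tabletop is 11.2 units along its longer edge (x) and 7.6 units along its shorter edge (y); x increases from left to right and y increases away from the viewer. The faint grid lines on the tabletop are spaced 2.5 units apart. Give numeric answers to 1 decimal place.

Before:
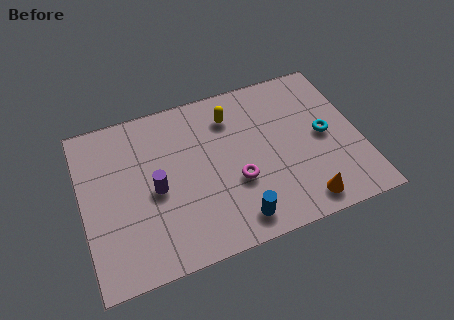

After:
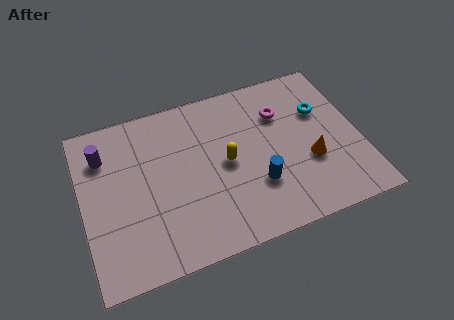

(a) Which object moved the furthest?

the magenta torus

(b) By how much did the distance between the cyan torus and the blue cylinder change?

-0.8

The distance was about 4.7 in the first image and 3.9 in the second, so they moved 0.8 units closer together.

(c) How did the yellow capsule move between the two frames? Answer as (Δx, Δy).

(-0.4, -2.1)

The yellow capsule was at about (6.2, 5.9) and moved to about (5.8, 3.8).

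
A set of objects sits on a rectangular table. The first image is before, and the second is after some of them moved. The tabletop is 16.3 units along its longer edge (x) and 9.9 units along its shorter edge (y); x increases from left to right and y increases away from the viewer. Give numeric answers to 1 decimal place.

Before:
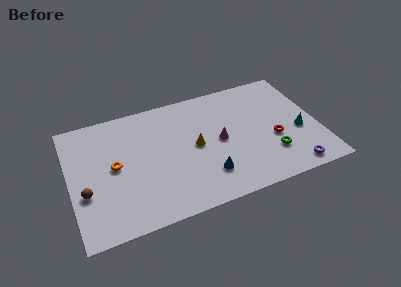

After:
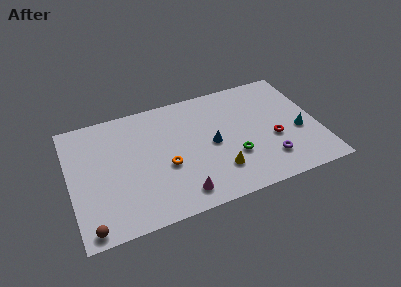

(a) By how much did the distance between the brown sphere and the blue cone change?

+1.3

Before: roughly 7.9 units apart; after: 9.2. That's 1.3 units further apart.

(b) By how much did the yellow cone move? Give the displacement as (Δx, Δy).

(1.3, -2.5)

From the two frames, the yellow cone sits at roughly (8.2, 5.0) before and (9.5, 2.5) after.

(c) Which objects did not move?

the red torus and the cyan cone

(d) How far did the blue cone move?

2.5

The blue cone moved from about (8.7, 2.4) to (9.3, 4.8), a distance of √(0.6² + 2.4²) ≈ 2.5.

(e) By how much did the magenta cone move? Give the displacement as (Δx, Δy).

(-2.9, -3.4)

The magenta cone started near (9.8, 4.9) and ended near (6.9, 1.5).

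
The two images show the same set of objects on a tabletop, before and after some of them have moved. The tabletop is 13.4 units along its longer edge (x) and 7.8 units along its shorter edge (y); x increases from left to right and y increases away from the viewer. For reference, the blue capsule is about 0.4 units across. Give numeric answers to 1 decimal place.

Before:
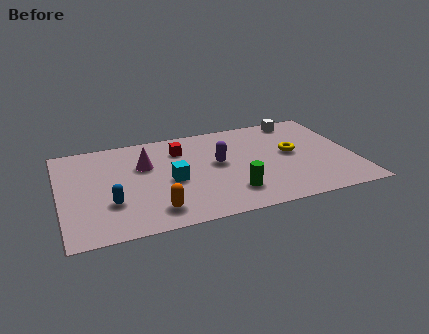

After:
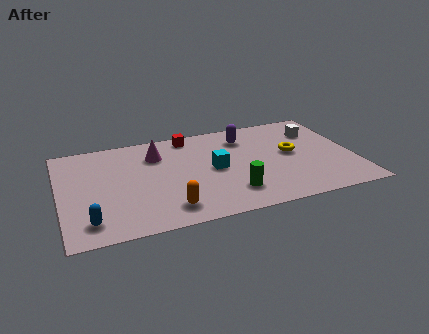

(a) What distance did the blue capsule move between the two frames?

1.5

The blue capsule was near (2.2, 2.5) before and (1.2, 1.4) after, so it travelled √(1.0² + 1.1²) ≈ 1.5 units.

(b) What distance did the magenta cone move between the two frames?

0.9

The magenta cone moved from about (3.9, 5.1) to (4.5, 5.8), a distance of √(0.6² + 0.7²) ≈ 0.9.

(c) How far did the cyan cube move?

2.0

From (5.0, 3.5) to (7.0, 3.9), the cyan cube covered √(2.0² + 0.4²) ≈ 2.0 units.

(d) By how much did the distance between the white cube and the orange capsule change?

-0.6

They were about 9.0 units apart before and 8.4 after — 0.6 units closer together.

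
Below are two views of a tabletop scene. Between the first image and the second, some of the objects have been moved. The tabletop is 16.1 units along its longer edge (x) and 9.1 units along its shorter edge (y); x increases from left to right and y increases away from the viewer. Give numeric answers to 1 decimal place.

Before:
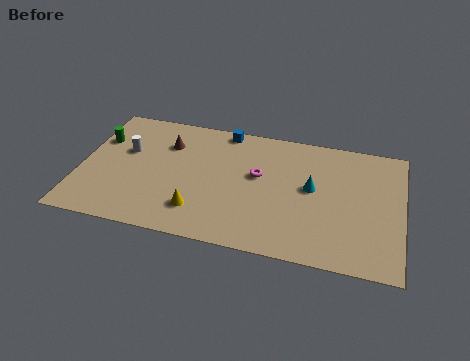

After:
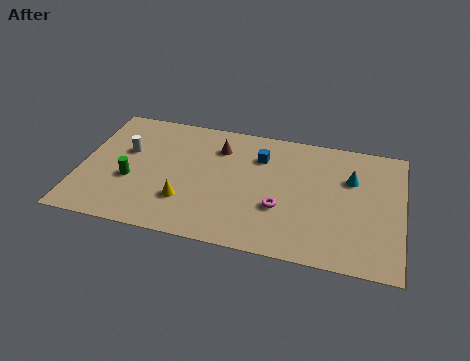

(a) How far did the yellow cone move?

0.9

The yellow cone was near (6.1, 2.1) before and (5.4, 2.6) after, so it travelled √(0.7² + 0.5²) ≈ 0.9 units.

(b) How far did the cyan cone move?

2.2

The cyan cone was near (11.6, 5.0) before and (13.5, 6.1) after, so it travelled √(1.9² + 1.1²) ≈ 2.2 units.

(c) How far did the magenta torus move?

2.4

The magenta torus was near (8.9, 5.3) before and (10.1, 3.2) after, so it travelled √(1.2² + 2.1²) ≈ 2.4 units.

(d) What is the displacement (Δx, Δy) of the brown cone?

(2.6, 0.3)

The brown cone was at about (4.2, 6.6) and moved to about (6.8, 6.9).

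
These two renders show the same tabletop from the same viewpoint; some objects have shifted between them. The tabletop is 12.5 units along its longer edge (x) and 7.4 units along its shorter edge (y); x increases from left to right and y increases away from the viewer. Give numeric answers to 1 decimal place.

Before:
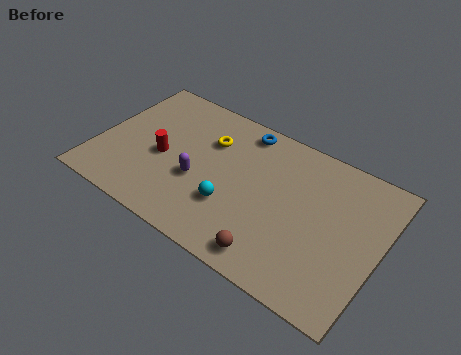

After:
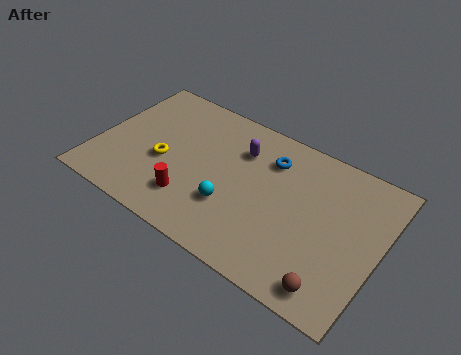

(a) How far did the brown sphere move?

2.6

The brown sphere was near (8.3, 1.0) before and (10.9, 1.0) after, so it travelled √(2.6² + 0.0²) ≈ 2.6 units.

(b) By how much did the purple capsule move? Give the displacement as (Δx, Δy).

(1.5, 2.5)

The purple capsule started near (4.6, 2.9) and ended near (6.1, 5.4).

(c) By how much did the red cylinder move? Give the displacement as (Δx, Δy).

(1.6, -1.5)

The red cylinder started near (2.9, 3.3) and ended near (4.5, 1.8).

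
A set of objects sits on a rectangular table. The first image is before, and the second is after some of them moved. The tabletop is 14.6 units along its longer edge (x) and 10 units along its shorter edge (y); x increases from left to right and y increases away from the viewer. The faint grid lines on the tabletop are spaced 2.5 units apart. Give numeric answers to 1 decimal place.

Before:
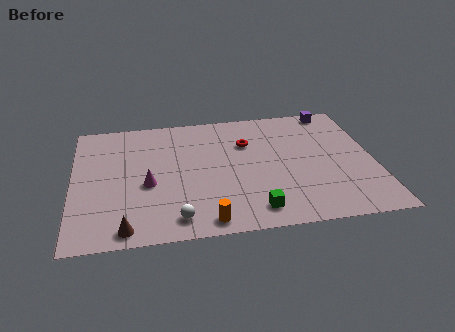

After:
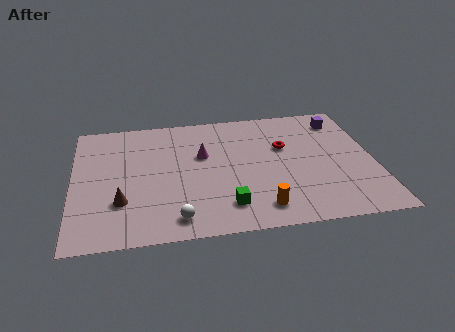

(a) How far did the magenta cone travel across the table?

3.4

The magenta cone moved from about (3.6, 4.2) to (6.3, 6.2), a distance of √(2.7² + 2.0²) ≈ 3.4.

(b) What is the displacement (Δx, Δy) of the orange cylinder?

(2.6, 0.6)

The orange cylinder was at about (6.3, 1.0) and moved to about (8.9, 1.6).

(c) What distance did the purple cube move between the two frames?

0.9

The purple cube moved from about (12.9, 9.1) to (13.2, 8.2), a distance of √(0.3² + 0.9²) ≈ 0.9.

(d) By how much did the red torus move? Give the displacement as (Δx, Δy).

(1.8, -0.6)

The red torus started near (8.5, 6.9) and ended near (10.3, 6.3).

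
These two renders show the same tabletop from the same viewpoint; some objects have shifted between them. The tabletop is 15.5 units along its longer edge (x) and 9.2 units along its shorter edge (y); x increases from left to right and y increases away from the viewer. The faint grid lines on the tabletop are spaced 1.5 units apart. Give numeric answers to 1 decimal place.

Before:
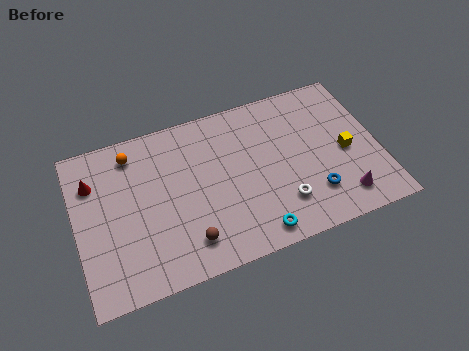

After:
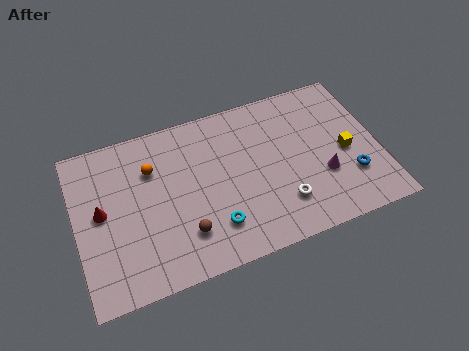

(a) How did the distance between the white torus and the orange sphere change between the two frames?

-1.4

Before: roughly 9.0 units apart; after: 7.6. That's 1.4 units closer together.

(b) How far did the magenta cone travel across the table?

1.8

From (13.3, 1.6) to (12.5, 3.2), the magenta cone covered √(0.8² + 1.6²) ≈ 1.8 units.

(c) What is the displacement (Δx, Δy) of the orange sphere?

(0.9, -1.2)

From the two frames, the orange sphere sits at roughly (3.1, 7.7) before and (4.0, 6.5) after.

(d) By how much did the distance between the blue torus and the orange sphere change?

+0.3

Before: roughly 10.3 units apart; after: 10.6. That's 0.3 units further apart.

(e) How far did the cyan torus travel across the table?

2.3

From (8.8, 1.1) to (6.8, 2.2), the cyan torus covered √(2.0² + 1.1²) ≈ 2.3 units.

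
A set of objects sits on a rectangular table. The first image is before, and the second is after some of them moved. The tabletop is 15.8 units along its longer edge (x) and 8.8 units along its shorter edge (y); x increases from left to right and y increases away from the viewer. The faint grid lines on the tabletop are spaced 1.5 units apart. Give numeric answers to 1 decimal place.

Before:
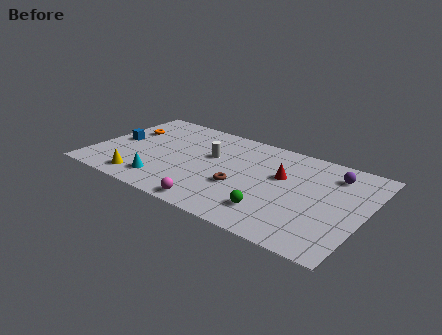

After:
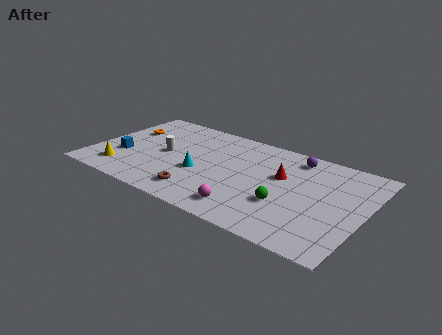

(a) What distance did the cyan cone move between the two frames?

2.6

The cyan cone moved from about (4.5, 1.7) to (6.4, 3.5), a distance of √(1.9² + 1.8²) ≈ 2.6.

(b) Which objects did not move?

the red cone and the orange torus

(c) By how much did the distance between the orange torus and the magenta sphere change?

+1.2

The distance was about 7.9 in the first image and 9.1 in the second, so they moved 1.2 units further apart.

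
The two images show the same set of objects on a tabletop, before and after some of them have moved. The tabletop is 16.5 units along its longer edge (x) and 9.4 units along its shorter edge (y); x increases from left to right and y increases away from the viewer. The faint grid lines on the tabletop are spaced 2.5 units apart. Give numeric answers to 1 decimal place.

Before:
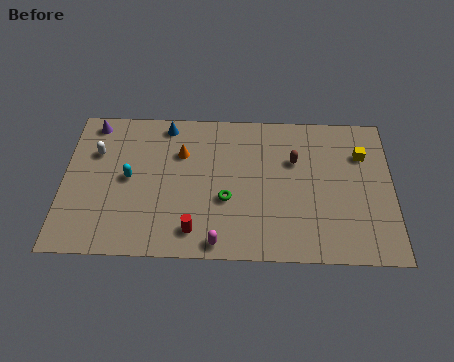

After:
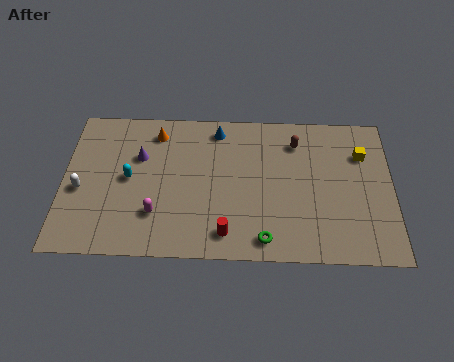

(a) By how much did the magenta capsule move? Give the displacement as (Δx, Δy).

(-3.1, 1.7)

From the two frames, the magenta capsule sits at roughly (7.8, 0.9) before and (4.7, 2.6) after.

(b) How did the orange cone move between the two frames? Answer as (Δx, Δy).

(-1.3, 1.3)

From the two frames, the orange cone sits at roughly (5.9, 6.5) before and (4.6, 7.8) after.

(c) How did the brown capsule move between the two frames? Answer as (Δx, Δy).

(0.1, 1.2)

The brown capsule was at about (11.6, 6.2) and moved to about (11.7, 7.4).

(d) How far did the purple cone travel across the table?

3.2

The purple cone moved from about (1.4, 8.3) to (3.8, 6.2), a distance of √(2.4² + 2.1²) ≈ 3.2.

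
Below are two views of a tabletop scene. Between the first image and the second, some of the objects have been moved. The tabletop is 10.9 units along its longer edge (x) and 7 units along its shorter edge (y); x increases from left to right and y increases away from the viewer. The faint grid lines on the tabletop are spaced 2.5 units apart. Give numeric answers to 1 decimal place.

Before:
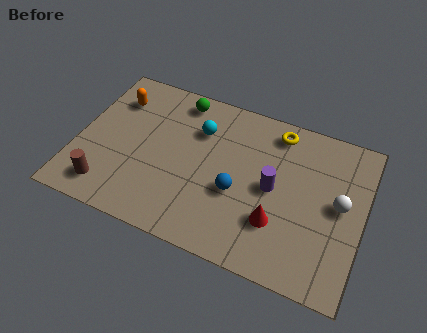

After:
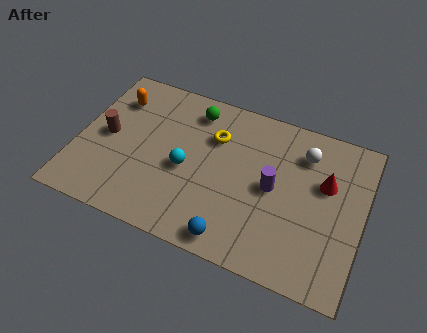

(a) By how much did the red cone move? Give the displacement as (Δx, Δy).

(1.6, 2.3)

The red cone started near (7.8, 2.1) and ended near (9.4, 4.4).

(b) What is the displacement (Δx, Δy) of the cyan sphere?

(-0.3, -1.9)

From the two frames, the cyan sphere sits at roughly (4.5, 5.0) before and (4.2, 3.1) after.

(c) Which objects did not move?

the orange capsule and the purple cylinder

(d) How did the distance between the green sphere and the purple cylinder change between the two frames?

-0.7

The distance was about 4.7 in the first image and 4.0 in the second, so they moved 0.7 units closer together.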